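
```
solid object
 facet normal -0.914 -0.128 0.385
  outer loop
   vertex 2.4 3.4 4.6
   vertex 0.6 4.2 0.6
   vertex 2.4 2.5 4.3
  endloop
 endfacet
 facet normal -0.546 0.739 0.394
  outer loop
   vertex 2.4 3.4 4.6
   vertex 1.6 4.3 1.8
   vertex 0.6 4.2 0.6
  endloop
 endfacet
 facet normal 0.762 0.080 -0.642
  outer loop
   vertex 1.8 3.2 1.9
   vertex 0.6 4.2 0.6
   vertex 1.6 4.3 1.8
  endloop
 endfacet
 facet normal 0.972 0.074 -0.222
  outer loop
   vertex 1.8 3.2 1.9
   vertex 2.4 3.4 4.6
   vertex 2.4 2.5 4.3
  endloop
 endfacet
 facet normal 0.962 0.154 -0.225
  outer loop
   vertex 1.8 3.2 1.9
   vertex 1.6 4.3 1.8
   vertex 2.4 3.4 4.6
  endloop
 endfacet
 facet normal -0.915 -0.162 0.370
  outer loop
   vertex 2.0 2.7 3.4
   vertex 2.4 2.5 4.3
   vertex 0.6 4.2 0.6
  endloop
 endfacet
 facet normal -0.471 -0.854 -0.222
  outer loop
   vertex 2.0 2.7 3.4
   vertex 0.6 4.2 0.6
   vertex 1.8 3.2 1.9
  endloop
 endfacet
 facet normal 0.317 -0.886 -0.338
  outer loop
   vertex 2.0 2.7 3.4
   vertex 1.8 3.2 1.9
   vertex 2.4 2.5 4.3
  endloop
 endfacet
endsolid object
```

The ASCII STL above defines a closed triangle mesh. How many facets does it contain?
8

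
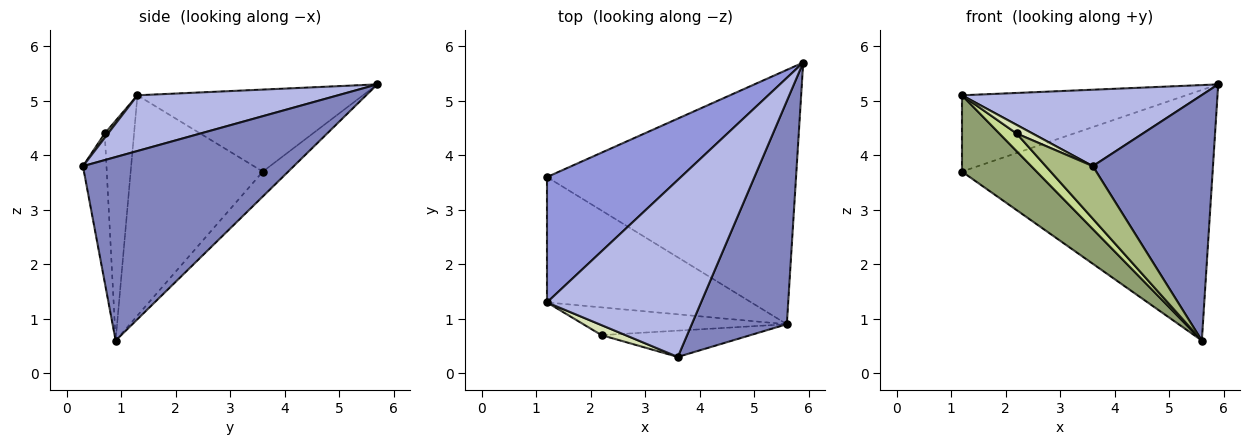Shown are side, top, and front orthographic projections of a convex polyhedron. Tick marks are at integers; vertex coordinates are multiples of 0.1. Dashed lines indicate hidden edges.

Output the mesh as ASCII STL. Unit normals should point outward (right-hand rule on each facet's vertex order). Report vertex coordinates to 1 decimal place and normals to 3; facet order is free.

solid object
 facet normal -0.071 0.700 -0.710
  outer loop
   vertex 5.6 0.9 0.6
   vertex 1.2 3.6 3.7
   vertex 5.9 5.7 5.3
  endloop
 endfacet
 facet normal 0.792 -0.451 0.411
  outer loop
   vertex 3.6 0.3 3.8
   vertex 5.6 0.9 0.6
   vertex 5.9 5.7 5.3
  endloop
 endfacet
 facet normal -0.464 0.461 0.757
  outer loop
   vertex 1.2 1.3 5.1
   vertex 5.9 5.7 5.3
   vertex 1.2 3.6 3.7
  endloop
 endfacet
 facet normal 0.315 -0.376 0.871
  outer loop
   vertex 1.2 1.3 5.1
   vertex 3.6 0.3 3.8
   vertex 5.9 5.7 5.3
  endloop
 endfacet
 facet normal -0.677 -0.382 -0.628
  outer loop
   vertex 1.2 1.3 5.1
   vertex 1.2 3.6 3.7
   vertex 5.6 0.9 0.6
  endloop
 endfacet
 facet normal -0.408 -0.816 -0.408
  outer loop
   vertex 2.2 0.7 4.4
   vertex 5.6 0.9 0.6
   vertex 3.6 0.3 3.8
  endloop
 endfacet
 facet normal -0.674 -0.396 -0.624
  outer loop
   vertex 2.2 0.7 4.4
   vertex 1.2 1.3 5.1
   vertex 5.6 0.9 0.6
  endloop
 endfacet
 facet normal 0.136 -0.648 0.750
  outer loop
   vertex 2.2 0.7 4.4
   vertex 3.6 0.3 3.8
   vertex 1.2 1.3 5.1
  endloop
 endfacet
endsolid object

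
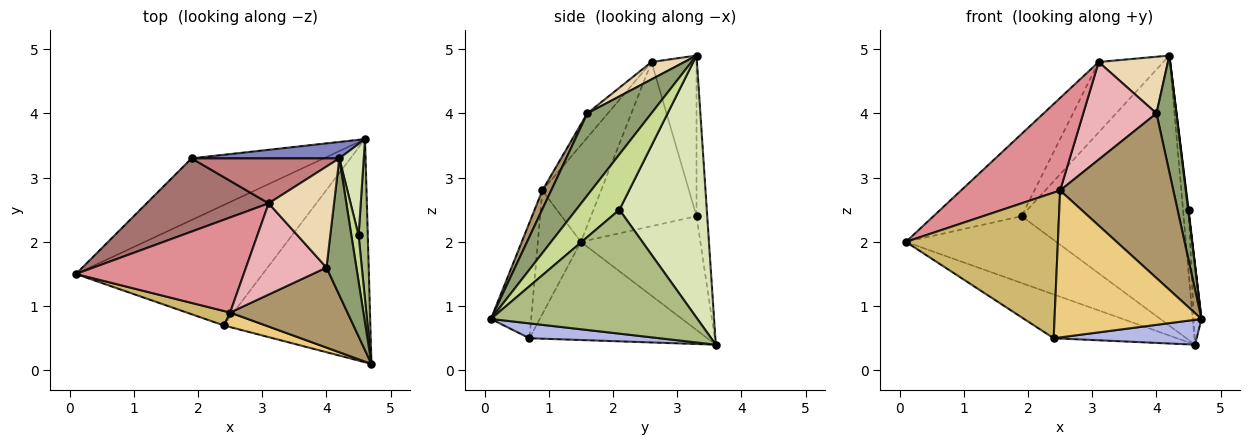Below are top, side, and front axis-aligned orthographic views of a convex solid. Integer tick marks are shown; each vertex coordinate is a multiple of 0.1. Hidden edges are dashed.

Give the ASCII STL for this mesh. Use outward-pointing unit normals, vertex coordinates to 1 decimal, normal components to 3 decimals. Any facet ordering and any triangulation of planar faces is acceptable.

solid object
 facet normal -0.504 0.635 -0.586
  outer loop
   vertex 1.9 3.3 2.4
   vertex 4.6 3.6 0.4
   vertex 0.1 1.5 2.0
  endloop
 endfacet
 facet normal -0.066 0.996 0.061
  outer loop
   vertex 1.9 3.3 2.4
   vertex 4.2 3.3 4.9
   vertex 4.6 3.6 0.4
  endloop
 endfacet
 facet normal -0.443 0.307 -0.843
  outer loop
   vertex 2.4 0.7 0.5
   vertex 0.1 1.5 2.0
   vertex 4.6 3.6 0.4
  endloop
 endfacet
 facet normal 0.100 -0.110 -0.989
  outer loop
   vertex 2.4 0.7 0.5
   vertex 4.6 3.6 0.4
   vertex 4.7 0.1 0.8
  endloop
 endfacet
 facet normal 0.902 -0.280 0.329
  outer loop
   vertex 4.0 1.6 4.0
   vertex 4.7 0.1 0.8
   vertex 4.2 3.3 4.9
  endloop
 endfacet
 facet normal 0.997 0.037 0.074
  outer loop
   vertex 4.5 2.1 2.5
   vertex 4.7 0.1 0.8
   vertex 4.6 3.6 0.4
  endloop
 endfacet
 facet normal 0.992 -0.011 0.129
  outer loop
   vertex 4.5 2.1 2.5
   vertex 4.2 3.3 4.9
   vertex 4.7 0.1 0.8
  endloop
 endfacet
 facet normal 0.994 0.063 0.093
  outer loop
   vertex 4.5 2.1 2.5
   vertex 4.6 3.6 0.4
   vertex 4.2 3.3 4.9
  endloop
 endfacet
 facet normal 0.070 -0.897 0.436
  outer loop
   vertex 2.5 0.9 2.8
   vertex 4.7 0.1 0.8
   vertex 4.0 1.6 4.0
  endloop
 endfacet
 facet normal -0.271 -0.958 0.095
  outer loop
   vertex 2.5 0.9 2.8
   vertex 0.1 1.5 2.0
   vertex 2.4 0.7 0.5
  endloop
 endfacet
 facet normal -0.263 -0.960 0.095
  outer loop
   vertex 2.5 0.9 2.8
   vertex 2.4 0.7 0.5
   vertex 4.7 0.1 0.8
  endloop
 endfacet
 facet normal 0.226 -0.476 0.850
  outer loop
   vertex 3.1 2.6 4.8
   vertex 4.0 1.6 4.0
   vertex 4.2 3.3 4.9
  endloop
 endfacet
 facet normal -0.667 0.557 0.496
  outer loop
   vertex 3.1 2.6 4.8
   vertex 1.9 3.3 2.4
   vertex 0.1 1.5 2.0
  endloop
 endfacet
 facet normal -0.505 0.727 0.465
  outer loop
   vertex 3.1 2.6 4.8
   vertex 4.2 3.3 4.9
   vertex 1.9 3.3 2.4
  endloop
 endfacet
 facet normal -0.382 -0.644 0.662
  outer loop
   vertex 3.1 2.6 4.8
   vertex 0.1 1.5 2.0
   vertex 2.5 0.9 2.8
  endloop
 endfacet
 facet normal -0.201 -0.716 0.669
  outer loop
   vertex 3.1 2.6 4.8
   vertex 2.5 0.9 2.8
   vertex 4.0 1.6 4.0
  endloop
 endfacet
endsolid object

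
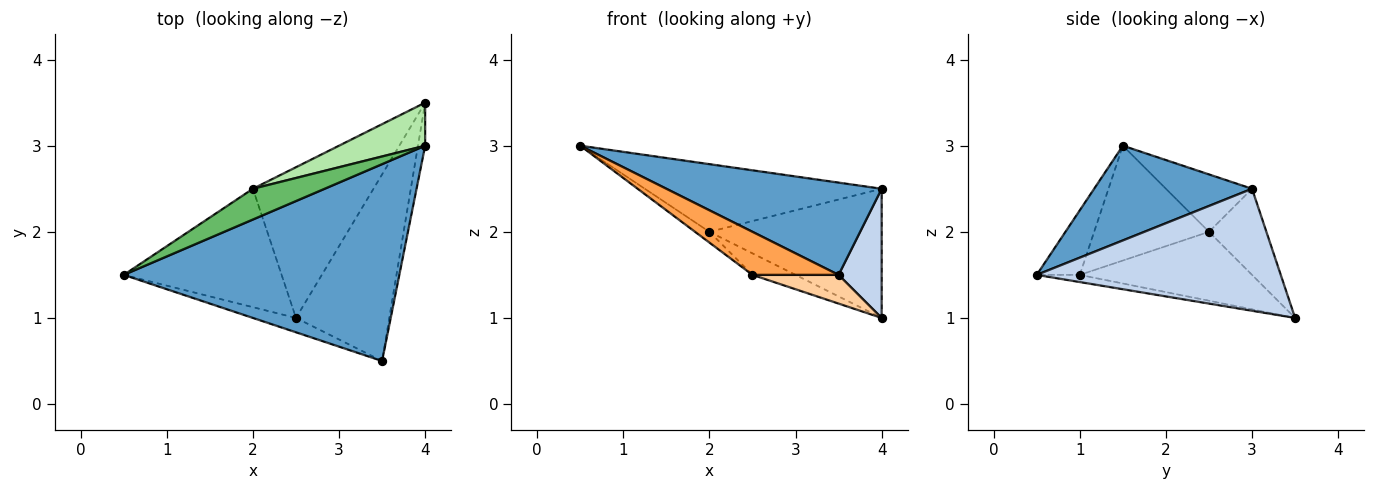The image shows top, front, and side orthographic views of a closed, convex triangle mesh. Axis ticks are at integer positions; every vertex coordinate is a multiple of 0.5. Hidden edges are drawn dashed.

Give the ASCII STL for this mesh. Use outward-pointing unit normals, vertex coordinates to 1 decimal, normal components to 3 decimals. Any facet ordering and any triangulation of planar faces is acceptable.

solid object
 facet normal 0.297 -0.405 0.865
  outer loop
   vertex 3.5 0.5 1.5
   vertex 4.0 3.0 2.5
   vertex 0.5 1.5 3.0
  endloop
 endfacet
 facet normal 0.983 -0.173 -0.058
  outer loop
   vertex 4.0 3.5 1.0
   vertex 4.0 3.0 2.5
   vertex 3.5 0.5 1.5
  endloop
 endfacet
 facet normal -0.429 -0.857 -0.286
  outer loop
   vertex 2.5 1.0 1.5
   vertex 3.5 0.5 1.5
   vertex 0.5 1.5 3.0
  endloop
 endfacet
 facet normal -0.076 -0.152 -0.986
  outer loop
   vertex 2.5 1.0 1.5
   vertex 4.0 3.5 1.0
   vertex 3.5 0.5 1.5
  endloop
 endfacet
 facet normal -0.314 0.864 0.393
  outer loop
   vertex 2.0 2.5 2.0
   vertex 0.5 1.5 3.0
   vertex 4.0 3.0 2.5
  endloop
 endfacet
 facet normal -0.302 0.905 0.302
  outer loop
   vertex 2.0 2.5 2.0
   vertex 4.0 3.0 2.5
   vertex 4.0 3.5 1.0
  endloop
 endfacet
 facet normal -0.587 0.073 -0.807
  outer loop
   vertex 2.0 2.5 2.0
   vertex 2.5 1.0 1.5
   vertex 0.5 1.5 3.0
  endloop
 endfacet
 facet normal -0.492 0.123 -0.862
  outer loop
   vertex 2.0 2.5 2.0
   vertex 4.0 3.5 1.0
   vertex 2.5 1.0 1.5
  endloop
 endfacet
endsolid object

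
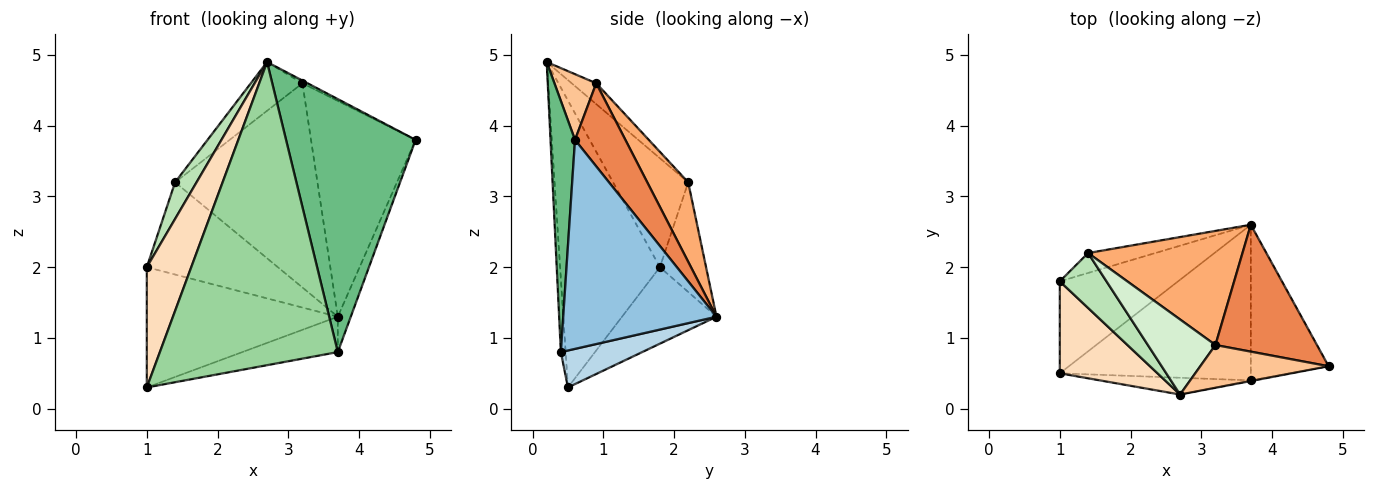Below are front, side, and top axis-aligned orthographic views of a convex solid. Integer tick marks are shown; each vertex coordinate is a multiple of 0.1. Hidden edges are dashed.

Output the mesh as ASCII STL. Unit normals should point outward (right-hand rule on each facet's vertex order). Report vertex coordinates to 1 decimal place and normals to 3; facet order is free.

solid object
 facet normal -0.366 0.739 -0.565
  outer loop
   vertex 1.0 0.5 0.3
   vertex 1.0 1.8 2.0
   vertex 3.7 2.6 1.3
  endloop
 endfacet
 facet normal 0.934 0.079 -0.348
  outer loop
   vertex 3.7 0.4 0.8
   vertex 3.7 2.6 1.3
   vertex 4.8 0.6 3.8
  endloop
 endfacet
 facet normal 0.186 0.218 -0.958
  outer loop
   vertex 3.7 0.4 0.8
   vertex 1.0 0.5 0.3
   vertex 3.7 2.6 1.3
  endloop
 endfacet
 facet normal -0.326 0.924 -0.200
  outer loop
   vertex 1.4 2.2 3.2
   vertex 3.7 2.6 1.3
   vertex 1.0 1.8 2.0
  endloop
 endfacet
 facet normal 0.383 0.796 0.468
  outer loop
   vertex 3.2 0.9 4.6
   vertex 4.8 0.6 3.8
   vertex 3.7 2.6 1.3
  endloop
 endfacet
 facet normal 0.244 0.847 0.473
  outer loop
   vertex 3.2 0.9 4.6
   vertex 3.7 2.6 1.3
   vertex 1.4 2.2 3.2
  endloop
 endfacet
 facet normal 0.455 0.056 0.889
  outer loop
   vertex 2.7 0.2 4.9
   vertex 4.8 0.6 3.8
   vertex 3.2 0.9 4.6
  endloop
 endfacet
 facet normal -0.872 -0.388 0.297
  outer loop
   vertex 2.7 0.2 4.9
   vertex 1.0 1.8 2.0
   vertex 1.0 0.5 0.3
  endloop
 endfacet
 facet normal 0.186 -0.983 -0.003
  outer loop
   vertex 2.7 0.2 4.9
   vertex 3.7 0.4 0.8
   vertex 4.8 0.6 3.8
  endloop
 endfacet
 facet normal -0.027 -0.998 -0.055
  outer loop
   vertex 2.7 0.2 4.9
   vertex 1.0 0.5 0.3
   vertex 3.7 0.4 0.8
  endloop
 endfacet
 facet normal -0.889 -0.254 0.381
  outer loop
   vertex 2.7 0.2 4.9
   vertex 1.4 2.2 3.2
   vertex 1.0 1.8 2.0
  endloop
 endfacet
 facet normal -0.251 0.527 0.812
  outer loop
   vertex 2.7 0.2 4.9
   vertex 3.2 0.9 4.6
   vertex 1.4 2.2 3.2
  endloop
 endfacet
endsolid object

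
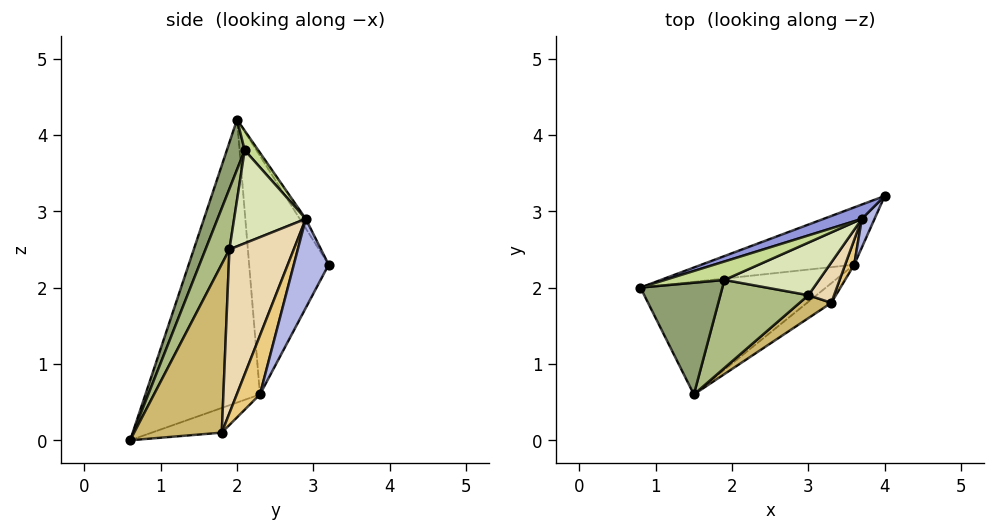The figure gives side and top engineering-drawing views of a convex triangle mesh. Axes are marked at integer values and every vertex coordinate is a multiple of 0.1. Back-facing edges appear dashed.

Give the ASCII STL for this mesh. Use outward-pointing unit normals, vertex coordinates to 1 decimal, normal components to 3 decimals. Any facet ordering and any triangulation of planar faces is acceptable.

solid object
 facet normal -0.491 0.812 -0.314
  outer loop
   vertex 3.6 2.3 0.6
   vertex 0.8 2.0 4.2
   vertex 4.0 3.2 2.3
  endloop
 endfacet
 facet normal -0.528 0.775 -0.346
  outer loop
   vertex 3.6 2.3 0.6
   vertex 1.5 0.6 0.0
   vertex 0.8 2.0 4.2
  endloop
 endfacet
 facet normal -0.101 0.909 0.404
  outer loop
   vertex 3.7 2.9 2.9
   vertex 4.0 3.2 2.3
   vertex 0.8 2.0 4.2
  endloop
 endfacet
 facet normal 0.808 -0.577 0.115
  outer loop
   vertex 3.7 2.9 2.9
   vertex 3.6 2.3 0.6
   vertex 4.0 3.2 2.3
  endloop
 endfacet
 facet normal 0.207 -0.917 0.340
  outer loop
   vertex 1.9 2.1 3.8
   vertex 0.8 2.0 4.2
   vertex 1.5 0.6 0.0
  endloop
 endfacet
 facet normal 0.231 -0.913 0.336
  outer loop
   vertex 1.9 2.1 3.8
   vertex 1.5 0.6 0.0
   vertex 3.0 1.9 2.5
  endloop
 endfacet
 facet normal 0.293 0.344 0.892
  outer loop
   vertex 1.9 2.1 3.8
   vertex 3.7 2.9 2.9
   vertex 0.8 2.0 4.2
  endloop
 endfacet
 facet normal 0.554 -0.613 0.563
  outer loop
   vertex 1.9 2.1 3.8
   vertex 3.0 1.9 2.5
   vertex 3.7 2.9 2.9
  endloop
 endfacet
 facet normal -0.473 0.748 -0.465
  outer loop
   vertex 3.3 1.8 0.1
   vertex 1.5 0.6 0.0
   vertex 3.6 2.3 0.6
  endloop
 endfacet
 facet normal 0.548 -0.830 0.103
  outer loop
   vertex 3.3 1.8 0.1
   vertex 3.0 1.9 2.5
   vertex 1.5 0.6 0.0
  endloop
 endfacet
 facet normal 0.793 -0.597 0.121
  outer loop
   vertex 3.3 1.8 0.1
   vertex 3.6 2.3 0.6
   vertex 3.7 2.9 2.9
  endloop
 endfacet
 facet normal 0.789 -0.602 0.124
  outer loop
   vertex 3.3 1.8 0.1
   vertex 3.7 2.9 2.9
   vertex 3.0 1.9 2.5
  endloop
 endfacet
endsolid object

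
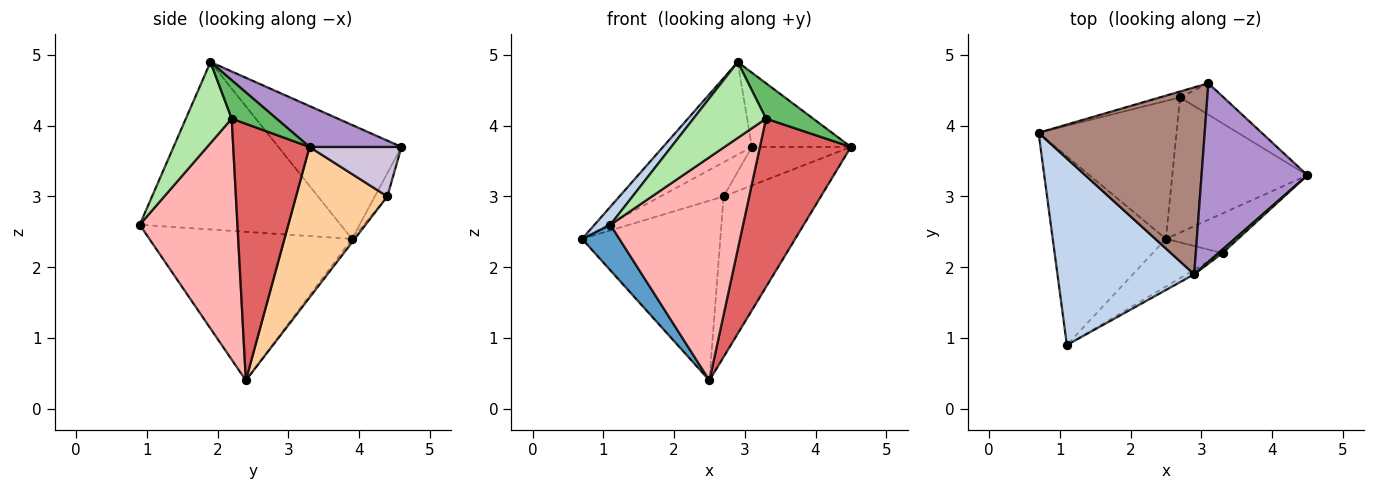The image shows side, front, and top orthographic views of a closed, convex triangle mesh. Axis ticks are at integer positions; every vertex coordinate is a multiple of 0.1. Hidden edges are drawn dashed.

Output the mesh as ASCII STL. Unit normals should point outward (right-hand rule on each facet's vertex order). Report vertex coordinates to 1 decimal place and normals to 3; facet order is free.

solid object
 facet normal -0.787 -0.145 -0.600
  outer loop
   vertex 2.5 2.4 0.4
   vertex 1.1 0.9 2.6
   vertex 0.7 3.9 2.4
  endloop
 endfacet
 facet normal -0.773 -0.061 0.631
  outer loop
   vertex 2.9 1.9 4.9
   vertex 0.7 3.9 2.4
   vertex 1.1 0.9 2.6
  endloop
 endfacet
 facet normal -0.016 0.793 -0.609
  outer loop
   vertex 2.7 4.4 3.0
   vertex 2.5 2.4 0.4
   vertex 0.7 3.9 2.4
  endloop
 endfacet
 facet normal 0.583 0.622 -0.523
  outer loop
   vertex 2.7 4.4 3.0
   vertex 4.5 3.3 3.7
   vertex 2.5 2.4 0.4
  endloop
 endfacet
 facet normal 0.687 -0.723 0.072
  outer loop
   vertex 3.3 2.2 4.1
   vertex 4.5 3.3 3.7
   vertex 2.9 1.9 4.9
  endloop
 endfacet
 facet normal 0.533 -0.845 -0.050
  outer loop
   vertex 3.3 2.2 4.1
   vertex 2.9 1.9 4.9
   vertex 1.1 0.9 2.6
  endloop
 endfacet
 facet normal 0.632 -0.754 -0.177
  outer loop
   vertex 3.3 2.2 4.1
   vertex 2.5 2.4 0.4
   vertex 4.5 3.3 3.7
  endloop
 endfacet
 facet normal 0.584 -0.794 -0.169
  outer loop
   vertex 3.3 2.2 4.1
   vertex 1.1 0.9 2.6
   vertex 2.5 2.4 0.4
  endloop
 endfacet
 facet normal 0.336 0.362 0.870
  outer loop
   vertex 3.1 4.6 3.7
   vertex 2.9 1.9 4.9
   vertex 4.5 3.3 3.7
  endloop
 endfacet
 facet normal 0.584 0.629 -0.513
  outer loop
   vertex 3.1 4.6 3.7
   vertex 4.5 3.3 3.7
   vertex 2.7 4.4 3.0
  endloop
 endfacet
 facet normal -0.524 0.378 0.763
  outer loop
   vertex 3.1 4.6 3.7
   vertex 0.7 3.9 2.4
   vertex 2.9 1.9 4.9
  endloop
 endfacet
 facet normal -0.192 0.967 -0.167
  outer loop
   vertex 3.1 4.6 3.7
   vertex 2.7 4.4 3.0
   vertex 0.7 3.9 2.4
  endloop
 endfacet
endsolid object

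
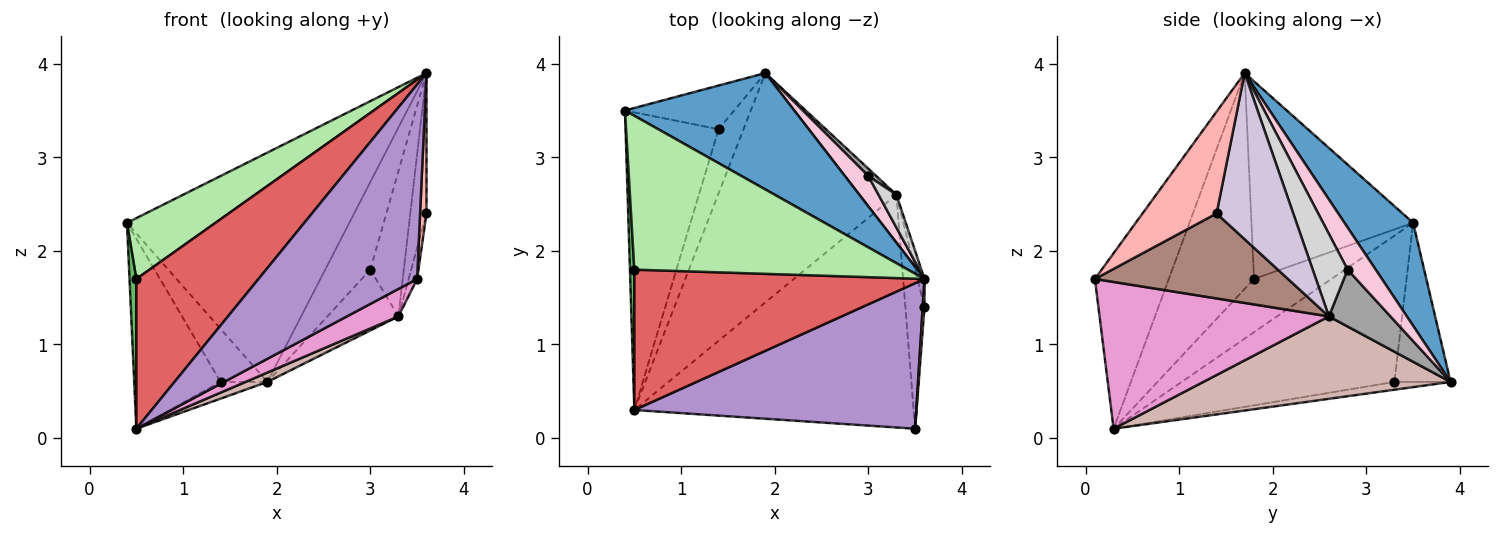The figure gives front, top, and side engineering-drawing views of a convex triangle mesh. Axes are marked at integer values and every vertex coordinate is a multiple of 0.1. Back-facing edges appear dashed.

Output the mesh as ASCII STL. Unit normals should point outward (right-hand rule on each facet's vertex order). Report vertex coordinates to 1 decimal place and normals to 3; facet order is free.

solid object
 facet normal 0.265 0.860 0.436
  outer loop
   vertex 3.6 1.7 3.9
   vertex 1.9 3.9 0.6
   vertex 0.4 3.5 2.3
  endloop
 endfacet
 facet normal -0.798 0.324 -0.508
  outer loop
   vertex 1.4 3.3 0.6
   vertex 0.5 0.3 0.1
   vertex 0.4 3.5 2.3
  endloop
 endfacet
 facet normal -0.680 0.566 -0.466
  outer loop
   vertex 1.4 3.3 0.6
   vertex 0.4 3.5 2.3
   vertex 1.9 3.9 0.6
  endloop
 endfacet
 facet normal -0.289 0.241 -0.926
  outer loop
   vertex 1.4 3.3 0.6
   vertex 1.9 3.9 0.6
   vertex 0.5 0.3 0.1
  endloop
 endfacet
 facet normal -0.993 -0.087 0.082
  outer loop
   vertex 0.5 1.8 1.7
   vertex 0.4 3.5 2.3
   vertex 0.5 0.3 0.1
  endloop
 endfacet
 facet normal -0.558 -0.305 0.772
  outer loop
   vertex 0.5 1.8 1.7
   vertex 3.6 1.7 3.9
   vertex 0.4 3.5 2.3
  endloop
 endfacet
 facet normal -0.454 -0.650 0.610
  outer loop
   vertex 0.5 1.8 1.7
   vertex 0.5 0.3 0.1
   vertex 3.6 1.7 3.9
  endloop
 endfacet
 facet normal 0.996 -0.086 0.017
  outer loop
   vertex 3.5 0.1 1.7
   vertex 3.6 1.4 2.4
   vertex 3.6 1.7 3.9
  endloop
 endfacet
 facet normal -0.349 -0.750 0.561
  outer loop
   vertex 3.5 0.1 1.7
   vertex 3.6 1.7 3.9
   vertex 0.5 0.3 0.1
  endloop
 endfacet
 facet normal 0.978 0.207 -0.041
  outer loop
   vertex 3.3 2.6 1.3
   vertex 3.6 1.7 3.9
   vertex 3.6 1.4 2.4
  endloop
 endfacet
 facet normal 0.975 0.043 -0.219
  outer loop
   vertex 3.3 2.6 1.3
   vertex 3.6 1.4 2.4
   vertex 3.5 0.1 1.7
  endloop
 endfacet
 facet normal 0.419 -0.037 -0.907
  outer loop
   vertex 3.3 2.6 1.3
   vertex 0.5 0.3 0.1
   vertex 1.9 3.9 0.6
  endloop
 endfacet
 facet normal 0.463 -0.104 -0.880
  outer loop
   vertex 3.3 2.6 1.3
   vertex 3.5 0.1 1.7
   vertex 0.5 0.3 0.1
  endloop
 endfacet
 facet normal 0.507 0.815 0.282
  outer loop
   vertex 3.0 2.8 1.8
   vertex 1.9 3.9 0.6
   vertex 3.6 1.7 3.9
  endloop
 endfacet
 facet normal 0.653 0.752 0.091
  outer loop
   vertex 3.0 2.8 1.8
   vertex 3.3 2.6 1.3
   vertex 1.9 3.9 0.6
  endloop
 endfacet
 facet normal 0.713 0.684 0.154
  outer loop
   vertex 3.0 2.8 1.8
   vertex 3.6 1.7 3.9
   vertex 3.3 2.6 1.3
  endloop
 endfacet
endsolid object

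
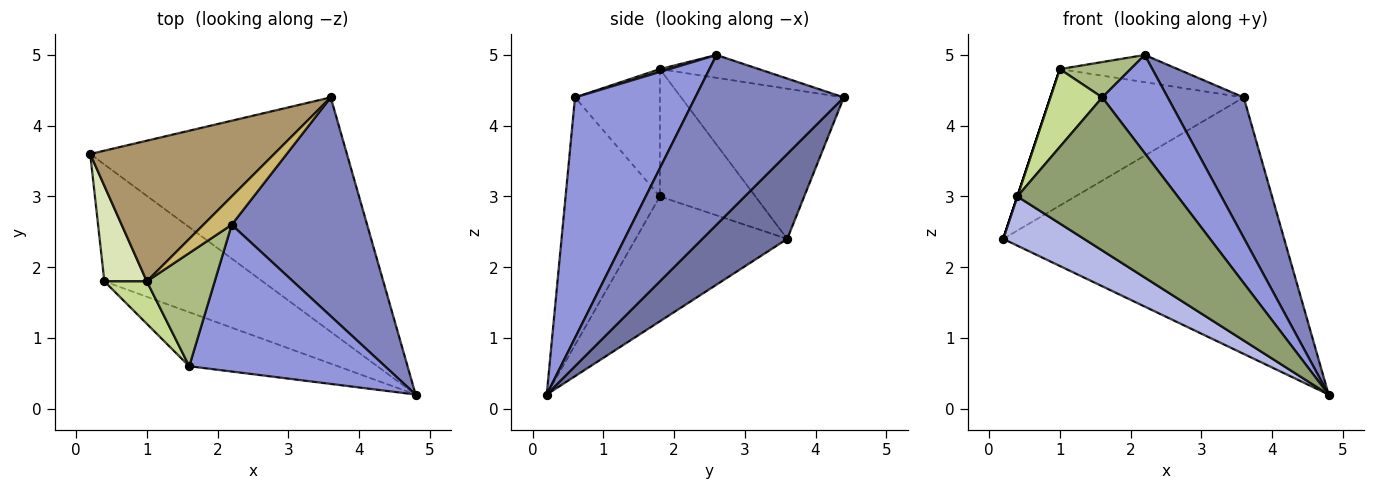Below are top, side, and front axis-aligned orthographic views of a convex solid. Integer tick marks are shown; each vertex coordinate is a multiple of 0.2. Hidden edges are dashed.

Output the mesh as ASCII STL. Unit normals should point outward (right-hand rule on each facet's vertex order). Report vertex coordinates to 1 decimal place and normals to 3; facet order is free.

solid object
 facet normal 0.218 0.721 -0.658
  outer loop
   vertex 3.6 4.4 4.4
   vertex 4.8 0.2 0.2
   vertex 0.2 3.6 2.4
  endloop
 endfacet
 facet normal 0.726 -0.372 0.579
  outer loop
   vertex 2.2 2.6 5.0
   vertex 4.8 0.2 0.2
   vertex 3.6 4.4 4.4
  endloop
 endfacet
 facet normal 0.715 -0.389 0.581
  outer loop
   vertex 1.6 0.6 4.4
   vertex 4.8 0.2 0.2
   vertex 2.2 2.6 5.0
  endloop
 endfacet
 facet normal -0.588 -0.314 -0.745
  outer loop
   vertex 0.4 1.8 3.0
   vertex 0.2 3.6 2.4
   vertex 4.8 0.2 0.2
  endloop
 endfacet
 facet normal -0.485 -0.825 -0.291
  outer loop
   vertex 0.4 1.8 3.0
   vertex 4.8 0.2 0.2
   vertex 1.6 0.6 4.4
  endloop
 endfacet
 facet normal 0.040 -0.298 0.954
  outer loop
   vertex 1.0 1.8 4.8
   vertex 1.6 0.6 4.4
   vertex 2.2 2.6 5.0
  endloop
 endfacet
 facet normal -0.821 -0.502 0.274
  outer loop
   vertex 1.0 1.8 4.8
   vertex 0.4 1.8 3.0
   vertex 1.6 0.6 4.4
  endloop
 endfacet
 facet normal -0.949 0.000 0.316
  outer loop
   vertex 1.0 1.8 4.8
   vertex 0.2 3.6 2.4
   vertex 0.4 1.8 3.0
  endloop
 endfacet
 facet normal -0.506 0.601 0.619
  outer loop
   vertex 1.0 1.8 4.8
   vertex 3.6 4.4 4.4
   vertex 0.2 3.6 2.4
  endloop
 endfacet
 facet normal -0.503 0.599 0.623
  outer loop
   vertex 1.0 1.8 4.8
   vertex 2.2 2.6 5.0
   vertex 3.6 4.4 4.4
  endloop
 endfacet
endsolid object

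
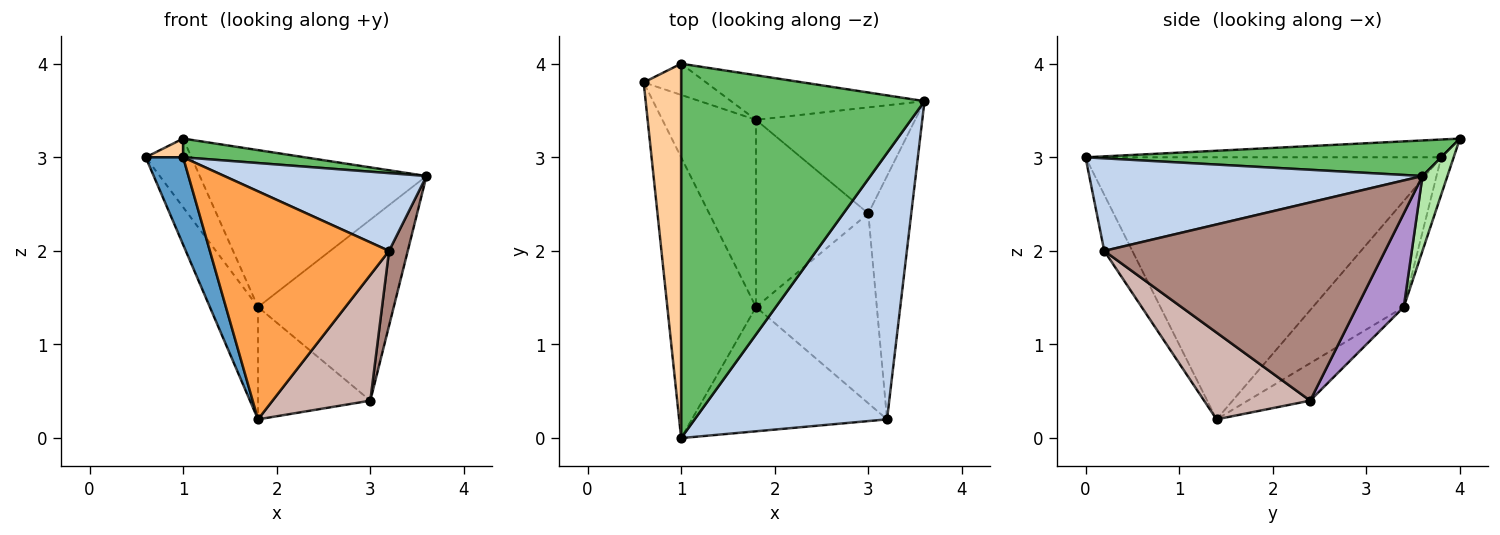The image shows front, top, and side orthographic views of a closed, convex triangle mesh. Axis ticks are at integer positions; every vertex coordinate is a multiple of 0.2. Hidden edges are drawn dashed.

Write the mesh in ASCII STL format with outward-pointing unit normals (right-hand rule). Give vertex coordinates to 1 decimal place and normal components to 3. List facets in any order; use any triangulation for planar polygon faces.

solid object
 facet normal -0.943 -0.099 -0.319
  outer loop
   vertex 1.8 1.4 0.2
   vertex 1.0 0.0 3.0
   vertex 0.6 3.8 3.0
  endloop
 endfacet
 facet normal 0.419 -0.254 0.871
  outer loop
   vertex 3.2 0.2 2.0
   vertex 3.6 3.6 2.8
   vertex 1.0 0.0 3.0
  endloop
 endfacet
 facet normal -0.136 -0.870 -0.474
  outer loop
   vertex 3.2 0.2 2.0
   vertex 1.0 0.0 3.0
   vertex 1.8 1.4 0.2
  endloop
 endfacet
 facet normal -0.429 -0.045 0.902
  outer loop
   vertex 1.0 4.0 3.2
   vertex 0.6 3.8 3.0
   vertex 1.0 0.0 3.0
  endloop
 endfacet
 facet normal 0.144 -0.049 0.988
  outer loop
   vertex 1.0 4.0 3.2
   vertex 1.0 0.0 3.0
   vertex 3.6 3.6 2.8
  endloop
 endfacet
 facet normal 0.105 0.957 -0.272
  outer loop
   vertex 1.8 3.4 1.4
   vertex 1.0 4.0 3.2
   vertex 3.6 3.6 2.8
  endloop
 endfacet
 facet normal -0.697 0.369 -0.615
  outer loop
   vertex 1.8 3.4 1.4
   vertex 1.8 1.4 0.2
   vertex 0.6 3.8 3.0
  endloop
 endfacet
 facet normal -0.241 0.884 -0.402
  outer loop
   vertex 1.8 3.4 1.4
   vertex 0.6 3.8 3.0
   vertex 1.0 4.0 3.2
  endloop
 endfacet
 facet normal 0.285 0.827 -0.485
  outer loop
   vertex 3.0 2.4 0.4
   vertex 1.8 3.4 1.4
   vertex 3.6 3.6 2.8
  endloop
 endfacet
 facet normal -0.275 0.495 -0.824
  outer loop
   vertex 3.0 2.4 0.4
   vertex 1.8 1.4 0.2
   vertex 1.8 3.4 1.4
  endloop
 endfacet
 facet normal 0.975 -0.065 -0.211
  outer loop
   vertex 3.0 2.4 0.4
   vertex 3.6 3.6 2.8
   vertex 3.2 0.2 2.0
  endloop
 endfacet
 facet normal 0.514 -0.474 -0.715
  outer loop
   vertex 3.0 2.4 0.4
   vertex 3.2 0.2 2.0
   vertex 1.8 1.4 0.2
  endloop
 endfacet
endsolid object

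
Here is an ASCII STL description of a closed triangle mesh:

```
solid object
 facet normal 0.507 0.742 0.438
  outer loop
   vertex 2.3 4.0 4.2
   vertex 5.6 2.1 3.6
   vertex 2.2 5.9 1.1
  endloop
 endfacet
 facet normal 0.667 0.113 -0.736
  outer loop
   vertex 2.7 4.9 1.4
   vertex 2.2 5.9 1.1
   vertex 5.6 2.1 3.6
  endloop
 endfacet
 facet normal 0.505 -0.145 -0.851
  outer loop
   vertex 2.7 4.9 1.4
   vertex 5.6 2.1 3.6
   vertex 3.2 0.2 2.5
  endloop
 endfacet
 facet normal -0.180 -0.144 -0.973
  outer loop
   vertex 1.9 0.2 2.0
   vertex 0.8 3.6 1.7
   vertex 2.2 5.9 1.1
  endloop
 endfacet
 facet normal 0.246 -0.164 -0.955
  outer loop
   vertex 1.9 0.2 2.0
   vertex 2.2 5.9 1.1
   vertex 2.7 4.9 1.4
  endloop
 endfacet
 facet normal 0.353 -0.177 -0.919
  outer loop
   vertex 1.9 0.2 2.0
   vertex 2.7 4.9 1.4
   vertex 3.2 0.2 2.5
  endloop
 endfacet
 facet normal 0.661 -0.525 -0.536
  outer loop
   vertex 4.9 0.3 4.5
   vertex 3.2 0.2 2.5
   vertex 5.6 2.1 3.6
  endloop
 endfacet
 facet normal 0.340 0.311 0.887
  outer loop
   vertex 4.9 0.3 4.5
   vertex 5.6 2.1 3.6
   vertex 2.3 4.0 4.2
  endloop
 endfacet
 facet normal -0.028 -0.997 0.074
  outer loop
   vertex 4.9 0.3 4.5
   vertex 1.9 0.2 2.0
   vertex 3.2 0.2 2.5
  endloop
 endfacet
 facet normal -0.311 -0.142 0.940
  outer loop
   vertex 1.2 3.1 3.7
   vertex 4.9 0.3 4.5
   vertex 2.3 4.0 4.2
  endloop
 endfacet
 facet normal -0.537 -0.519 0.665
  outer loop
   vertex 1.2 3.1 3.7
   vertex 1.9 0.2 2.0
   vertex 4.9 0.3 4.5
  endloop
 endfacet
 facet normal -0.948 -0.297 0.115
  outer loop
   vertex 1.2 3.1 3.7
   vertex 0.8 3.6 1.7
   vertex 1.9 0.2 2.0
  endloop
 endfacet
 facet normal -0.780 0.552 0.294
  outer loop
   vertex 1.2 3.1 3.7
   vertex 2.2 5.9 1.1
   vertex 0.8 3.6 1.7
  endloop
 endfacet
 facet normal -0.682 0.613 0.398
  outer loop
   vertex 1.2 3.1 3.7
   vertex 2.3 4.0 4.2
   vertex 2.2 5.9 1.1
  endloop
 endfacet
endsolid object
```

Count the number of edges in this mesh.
21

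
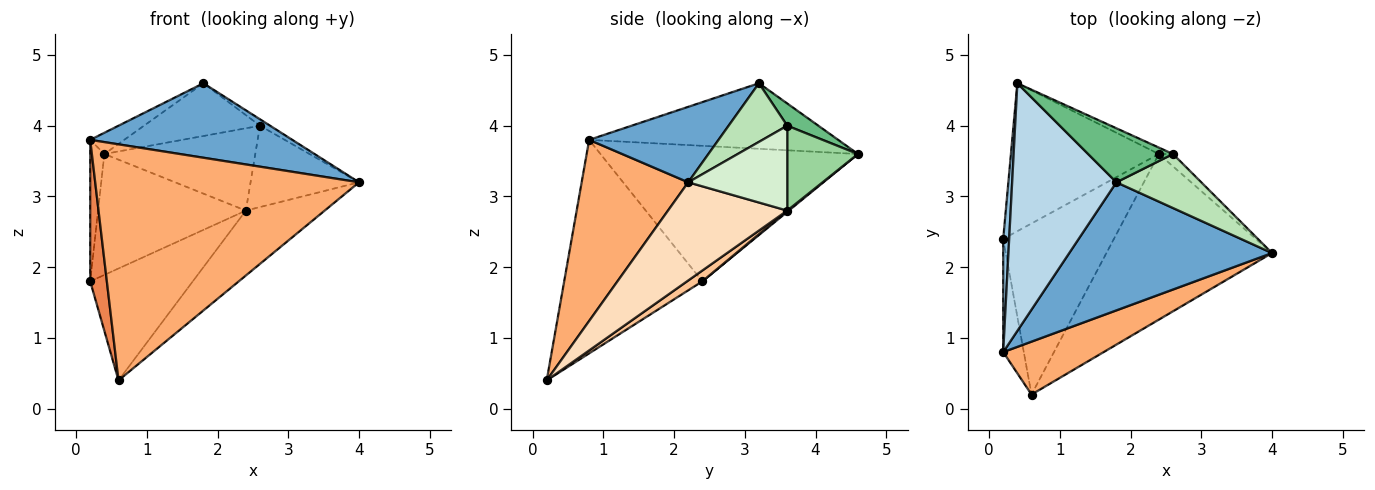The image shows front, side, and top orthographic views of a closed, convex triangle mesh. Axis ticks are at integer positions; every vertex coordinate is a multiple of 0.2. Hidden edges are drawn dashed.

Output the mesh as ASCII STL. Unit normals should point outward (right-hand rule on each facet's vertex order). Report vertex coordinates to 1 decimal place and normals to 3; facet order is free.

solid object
 facet normal 0.306 -0.478 0.823
  outer loop
   vertex 0.2 0.8 3.8
   vertex 4.0 2.2 3.2
   vertex 1.8 3.2 4.6
  endloop
 endfacet
 facet normal -0.998 0.055 0.044
  outer loop
   vertex 0.2 0.8 3.8
   vertex 0.4 4.6 3.6
   vertex 0.2 2.4 1.8
  endloop
 endfacet
 facet normal -0.531 0.072 0.844
  outer loop
   vertex 0.2 0.8 3.8
   vertex 1.8 3.2 4.6
   vertex 0.4 4.6 3.6
  endloop
 endfacet
 facet normal 0.007 0.633 -0.774
  outer loop
   vertex 2.4 3.6 2.8
   vertex 0.2 2.4 1.8
   vertex 0.4 4.6 3.6
  endloop
 endfacet
 facet normal -0.988 -0.119 -0.095
  outer loop
   vertex 0.6 0.2 0.4
   vertex 0.2 0.8 3.8
   vertex 0.2 2.4 1.8
  endloop
 endfacet
 facet normal 0.367 -0.908 0.203
  outer loop
   vertex 0.6 0.2 0.4
   vertex 4.0 2.2 3.2
   vertex 0.2 0.8 3.8
  endloop
 endfacet
 facet normal 0.082 0.546 -0.834
  outer loop
   vertex 0.6 0.2 0.4
   vertex 0.2 2.4 1.8
   vertex 2.4 3.6 2.8
  endloop
 endfacet
 facet normal 0.483 0.319 -0.815
  outer loop
   vertex 0.6 0.2 0.4
   vertex 2.4 3.6 2.8
   vertex 4.0 2.2 3.2
  endloop
 endfacet
 facet normal 0.184 0.687 0.703
  outer loop
   vertex 2.6 3.6 4.0
   vertex 0.4 4.6 3.6
   vertex 1.8 3.2 4.6
  endloop
 endfacet
 facet normal 0.423 0.903 -0.071
  outer loop
   vertex 2.6 3.6 4.0
   vertex 2.4 3.6 2.8
   vertex 0.4 4.6 3.6
  endloop
 endfacet
 facet normal 0.565 0.097 0.819
  outer loop
   vertex 2.6 3.6 4.0
   vertex 1.8 3.2 4.6
   vertex 4.0 2.2 3.2
  endloop
 endfacet
 facet normal 0.670 0.734 -0.112
  outer loop
   vertex 2.6 3.6 4.0
   vertex 4.0 2.2 3.2
   vertex 2.4 3.6 2.8
  endloop
 endfacet
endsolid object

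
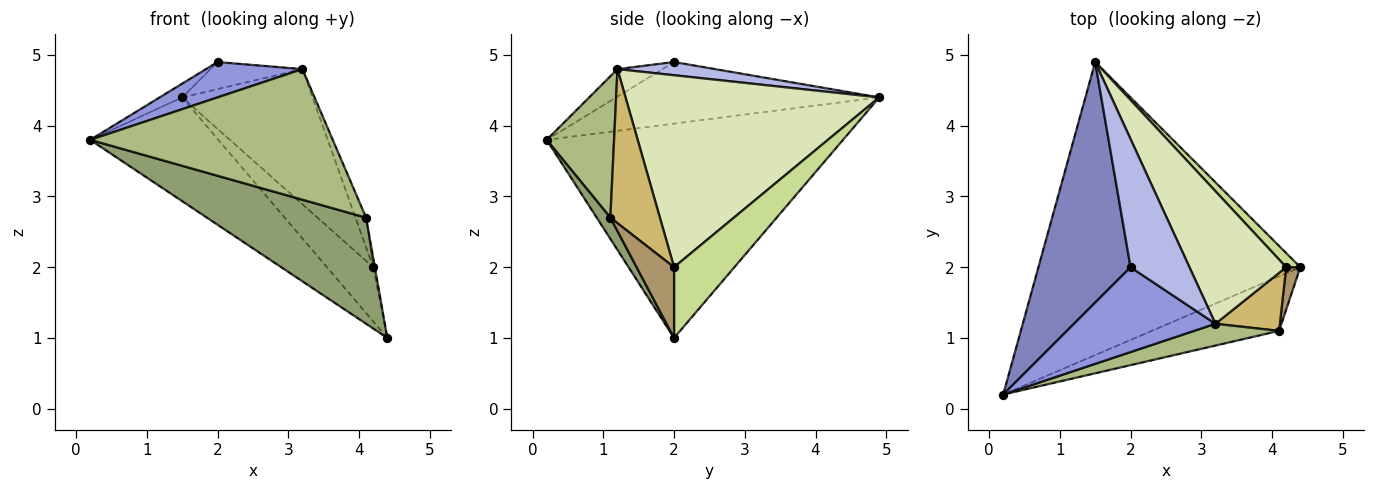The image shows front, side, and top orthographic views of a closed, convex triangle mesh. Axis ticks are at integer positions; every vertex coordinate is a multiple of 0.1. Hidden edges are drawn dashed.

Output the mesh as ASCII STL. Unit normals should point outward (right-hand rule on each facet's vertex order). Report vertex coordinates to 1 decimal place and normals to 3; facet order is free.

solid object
 facet normal -0.611 0.264 -0.746
  outer loop
   vertex 1.5 4.9 4.4
   vertex 4.4 2.0 1.0
   vertex 0.2 0.2 3.8
  endloop
 endfacet
 facet normal -0.555 0.047 0.830
  outer loop
   vertex 2.0 2.0 4.9
   vertex 1.5 4.9 4.4
   vertex 0.2 0.2 3.8
  endloop
 endfacet
 facet normal -0.177 -0.379 0.909
  outer loop
   vertex 3.2 1.2 4.8
   vertex 2.0 2.0 4.9
   vertex 0.2 0.2 3.8
  endloop
 endfacet
 facet normal 0.214 0.202 0.956
  outer loop
   vertex 3.2 1.2 4.8
   vertex 1.5 4.9 4.4
   vertex 2.0 2.0 4.9
  endloop
 endfacet
 facet normal 0.076 -0.887 -0.456
  outer loop
   vertex 4.1 1.1 2.7
   vertex 0.2 0.2 3.8
   vertex 4.4 2.0 1.0
  endloop
 endfacet
 facet normal 0.264 -0.951 0.159
  outer loop
   vertex 4.1 1.1 2.7
   vertex 3.2 1.2 4.8
   vertex 0.2 0.2 3.8
  endloop
 endfacet
 facet normal 0.784 0.600 0.157
  outer loop
   vertex 4.2 2.0 2.0
   vertex 4.4 2.0 1.0
   vertex 1.5 4.9 4.4
  endloop
 endfacet
 facet normal 0.812 0.417 0.409
  outer loop
   vertex 4.2 2.0 2.0
   vertex 1.5 4.9 4.4
   vertex 3.2 1.2 4.8
  endloop
 endfacet
 facet normal 0.980 0.044 0.196
  outer loop
   vertex 4.2 2.0 2.0
   vertex 4.1 1.1 2.7
   vertex 4.4 2.0 1.0
  endloop
 endfacet
 facet normal 0.905 0.194 0.379
  outer loop
   vertex 4.2 2.0 2.0
   vertex 3.2 1.2 4.8
   vertex 4.1 1.1 2.7
  endloop
 endfacet
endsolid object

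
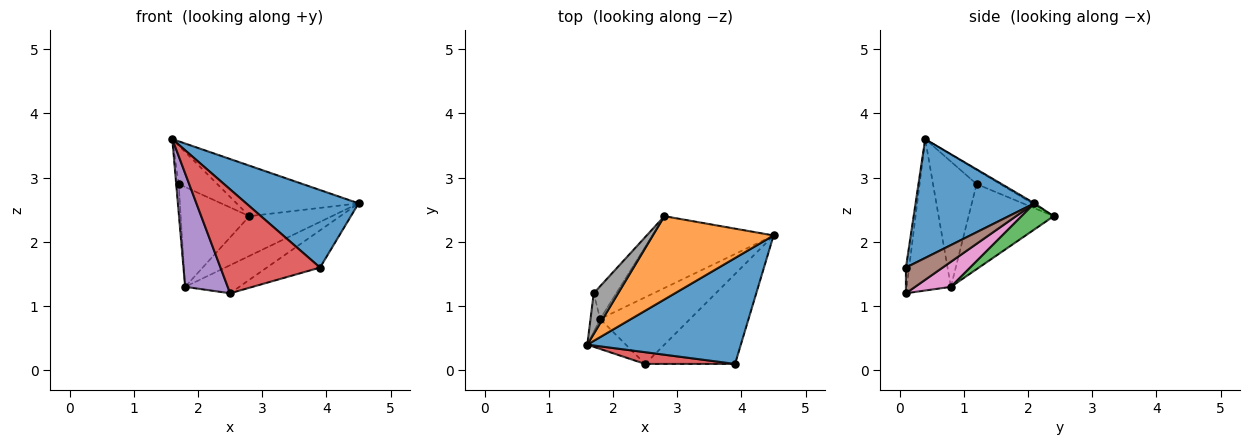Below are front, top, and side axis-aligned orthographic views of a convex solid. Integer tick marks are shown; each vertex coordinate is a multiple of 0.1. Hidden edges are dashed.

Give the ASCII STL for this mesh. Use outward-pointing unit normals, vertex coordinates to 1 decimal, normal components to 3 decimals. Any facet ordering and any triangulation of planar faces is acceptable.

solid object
 facet normal 0.530 -0.501 0.684
  outer loop
   vertex 3.9 0.1 1.6
   vertex 4.5 2.1 2.6
   vertex 1.6 0.4 3.6
  endloop
 endfacet
 facet normal -0.009 0.518 0.855
  outer loop
   vertex 2.8 2.4 2.4
   vertex 1.6 0.4 3.6
   vertex 4.5 2.1 2.6
  endloop
 endfacet
 facet normal 0.185 0.476 -0.860
  outer loop
   vertex 1.8 0.8 1.3
   vertex 2.8 2.4 2.4
   vertex 4.5 2.1 2.6
  endloop
 endfacet
 facet normal -0.032 -0.993 0.112
  outer loop
   vertex 2.5 0.1 1.2
   vertex 3.9 0.1 1.6
   vertex 1.6 0.4 3.6
  endloop
 endfacet
 facet normal -0.708 -0.683 -0.180
  outer loop
   vertex 2.5 0.1 1.2
   vertex 1.6 0.4 3.6
   vertex 1.8 0.8 1.3
  endloop
 endfacet
 facet normal 0.255 0.370 -0.893
  outer loop
   vertex 2.5 0.1 1.2
   vertex 4.5 2.1 2.6
   vertex 3.9 0.1 1.6
  endloop
 endfacet
 facet normal 0.249 0.376 -0.893
  outer loop
   vertex 2.5 0.1 1.2
   vertex 1.8 0.8 1.3
   vertex 4.5 2.1 2.6
  endloop
 endfacet
 facet normal -0.387 0.634 0.669
  outer loop
   vertex 1.7 1.2 2.9
   vertex 1.6 0.4 3.6
   vertex 2.8 2.4 2.4
  endloop
 endfacet
 facet normal -0.995 0.057 -0.077
  outer loop
   vertex 1.7 1.2 2.9
   vertex 1.8 0.8 1.3
   vertex 1.6 0.4 3.6
  endloop
 endfacet
 facet normal -0.762 0.615 -0.201
  outer loop
   vertex 1.7 1.2 2.9
   vertex 2.8 2.4 2.4
   vertex 1.8 0.8 1.3
  endloop
 endfacet
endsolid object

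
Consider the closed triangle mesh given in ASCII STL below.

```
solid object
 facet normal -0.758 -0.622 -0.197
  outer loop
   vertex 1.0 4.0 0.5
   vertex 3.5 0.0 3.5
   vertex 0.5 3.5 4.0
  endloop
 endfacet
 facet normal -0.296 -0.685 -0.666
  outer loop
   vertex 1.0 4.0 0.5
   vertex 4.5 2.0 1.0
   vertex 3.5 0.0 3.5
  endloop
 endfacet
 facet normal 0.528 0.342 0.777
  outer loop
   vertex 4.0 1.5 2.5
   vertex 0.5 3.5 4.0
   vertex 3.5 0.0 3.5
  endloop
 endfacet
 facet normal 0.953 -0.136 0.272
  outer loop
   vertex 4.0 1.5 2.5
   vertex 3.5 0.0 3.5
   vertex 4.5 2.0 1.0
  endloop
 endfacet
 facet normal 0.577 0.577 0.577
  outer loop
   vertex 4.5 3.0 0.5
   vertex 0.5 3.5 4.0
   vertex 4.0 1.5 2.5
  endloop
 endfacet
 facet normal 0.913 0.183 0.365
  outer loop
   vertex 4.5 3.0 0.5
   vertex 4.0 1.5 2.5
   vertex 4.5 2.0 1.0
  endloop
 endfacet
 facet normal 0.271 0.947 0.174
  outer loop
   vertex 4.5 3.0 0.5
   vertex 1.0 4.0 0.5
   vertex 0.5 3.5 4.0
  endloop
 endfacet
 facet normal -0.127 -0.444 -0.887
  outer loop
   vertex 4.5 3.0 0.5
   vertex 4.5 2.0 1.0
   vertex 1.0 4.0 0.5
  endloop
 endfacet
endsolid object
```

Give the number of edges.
12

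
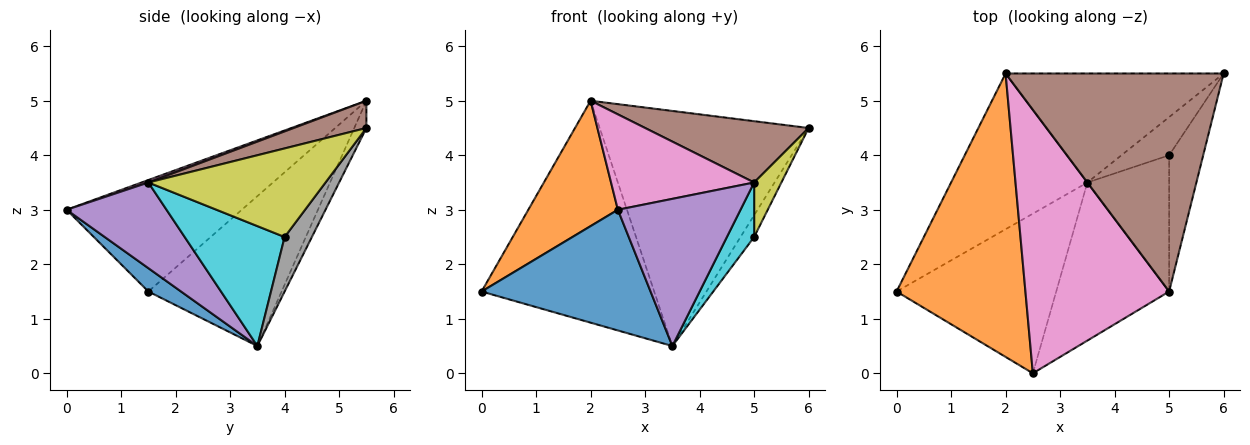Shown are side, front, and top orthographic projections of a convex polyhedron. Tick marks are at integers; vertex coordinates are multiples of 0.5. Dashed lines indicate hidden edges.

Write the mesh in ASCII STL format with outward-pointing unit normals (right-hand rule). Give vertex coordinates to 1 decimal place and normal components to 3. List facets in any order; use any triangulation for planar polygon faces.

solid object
 facet normal 0.116 -0.599 -0.792
  outer loop
   vertex 3.5 3.5 0.5
   vertex 2.5 0.0 3.0
   vertex 0.0 1.5 1.5
  endloop
 endfacet
 facet normal -0.621 -0.317 0.717
  outer loop
   vertex 2.0 5.5 5.0
   vertex 0.0 1.5 1.5
   vertex 2.5 0.0 3.0
  endloop
 endfacet
 facet normal -0.534 0.692 -0.486
  outer loop
   vertex 2.0 5.5 5.0
   vertex 3.5 3.5 0.5
   vertex 0.0 1.5 1.5
  endloop
 endfacet
 facet normal -0.053 0.906 -0.420
  outer loop
   vertex 2.0 5.5 5.0
   vertex 6.0 5.5 4.5
   vertex 3.5 3.5 0.5
  endloop
 endfacet
 facet normal 0.485 -0.596 -0.640
  outer loop
   vertex 5.0 1.5 3.5
   vertex 2.5 0.0 3.0
   vertex 3.5 3.5 0.5
  endloop
 endfacet
 facet normal 0.119 -0.269 0.956
  outer loop
   vertex 5.0 1.5 3.5
   vertex 6.0 5.5 4.5
   vertex 2.0 5.5 5.0
  endloop
 endfacet
 facet normal 0.016 -0.340 0.940
  outer loop
   vertex 5.0 1.5 3.5
   vertex 2.0 5.5 5.0
   vertex 2.5 0.0 3.0
  endloop
 endfacet
 facet normal 0.704 0.352 -0.616
  outer loop
   vertex 5.0 4.0 2.5
   vertex 3.5 3.5 0.5
   vertex 6.0 5.5 4.5
  endloop
 endfacet
 facet normal 0.924 -0.142 -0.355
  outer loop
   vertex 5.0 4.0 2.5
   vertex 6.0 5.5 4.5
   vertex 5.0 1.5 3.5
  endloop
 endfacet
 facet normal 0.806 -0.220 -0.550
  outer loop
   vertex 5.0 4.0 2.5
   vertex 5.0 1.5 3.5
   vertex 3.5 3.5 0.5
  endloop
 endfacet
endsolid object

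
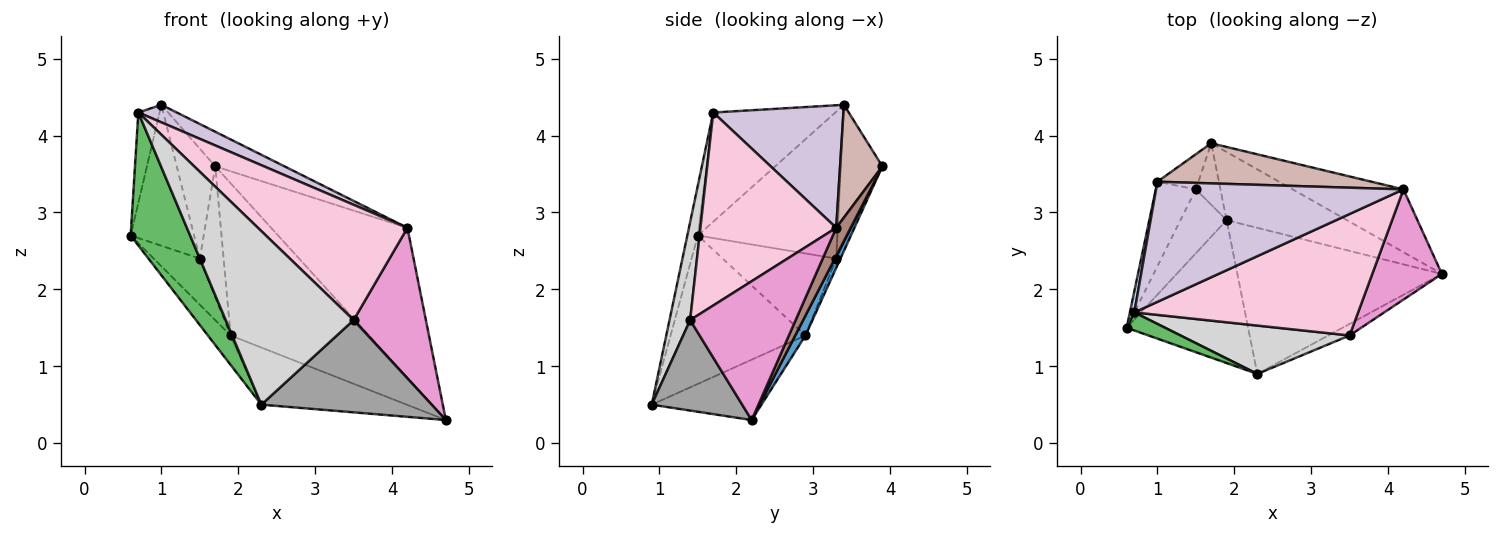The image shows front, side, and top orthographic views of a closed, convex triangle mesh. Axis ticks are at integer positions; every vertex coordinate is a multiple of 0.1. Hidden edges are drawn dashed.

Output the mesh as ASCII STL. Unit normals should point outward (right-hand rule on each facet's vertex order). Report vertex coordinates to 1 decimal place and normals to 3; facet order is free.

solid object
 facet normal 0.067 0.911 -0.408
  outer loop
   vertex 1.9 2.9 1.4
   vertex 1.7 3.9 3.6
   vertex 4.7 2.2 0.3
  endloop
 endfacet
 facet normal -0.984 0.171 0.040
  outer loop
   vertex 0.7 1.7 4.3
   vertex 1.0 3.4 4.4
   vertex 0.6 1.5 2.7
  endloop
 endfacet
 facet normal -0.767 0.129 -0.628
  outer loop
   vertex 2.3 0.9 0.5
   vertex 0.6 1.5 2.7
   vertex 1.9 2.9 1.4
  endloop
 endfacet
 facet normal -0.265 0.351 -0.898
  outer loop
   vertex 2.3 0.9 0.5
   vertex 1.9 2.9 1.4
   vertex 4.7 2.2 0.3
  endloop
 endfacet
 facet normal -0.173 -0.976 0.133
  outer loop
   vertex 2.3 0.9 0.5
   vertex 0.7 1.7 4.3
   vertex 0.6 1.5 2.7
  endloop
 endfacet
 facet normal -0.717 0.664 -0.212
  outer loop
   vertex 1.5 3.3 2.4
   vertex 1.0 3.4 4.4
   vertex 1.7 3.9 3.6
  endloop
 endfacet
 facet normal -0.158 0.894 -0.420
  outer loop
   vertex 1.5 3.3 2.4
   vertex 1.7 3.9 3.6
   vertex 1.9 2.9 1.4
  endloop
 endfacet
 facet normal -0.884 0.402 -0.241
  outer loop
   vertex 1.5 3.3 2.4
   vertex 0.6 1.5 2.7
   vertex 1.0 3.4 4.4
  endloop
 endfacet
 facet normal -0.822 0.334 -0.462
  outer loop
   vertex 1.5 3.3 2.4
   vertex 1.9 2.9 1.4
   vertex 0.6 1.5 2.7
  endloop
 endfacet
 facet normal 0.440 -0.130 0.888
  outer loop
   vertex 4.2 3.3 2.8
   vertex 1.0 3.4 4.4
   vertex 0.7 1.7 4.3
  endloop
 endfacet
 facet normal 0.097 0.918 -0.384
  outer loop
   vertex 4.2 3.3 2.8
   vertex 4.7 2.2 0.3
   vertex 1.7 3.9 3.6
  endloop
 endfacet
 facet normal 0.371 0.607 0.703
  outer loop
   vertex 4.2 3.3 2.8
   vertex 1.7 3.9 3.6
   vertex 1.0 3.4 4.4
  endloop
 endfacet
 facet normal 0.762 -0.522 0.382
  outer loop
   vertex 3.5 1.4 1.6
   vertex 4.7 2.2 0.3
   vertex 4.2 3.3 2.8
  endloop
 endfacet
 facet normal 0.530 -0.584 0.615
  outer loop
   vertex 3.5 1.4 1.6
   vertex 4.2 3.3 2.8
   vertex 0.7 1.7 4.3
  endloop
 endfacet
 facet normal 0.466 -0.878 -0.110
  outer loop
   vertex 3.5 1.4 1.6
   vertex 2.3 0.9 0.5
   vertex 4.7 2.2 0.3
  endloop
 endfacet
 facet normal 0.154 -0.952 0.265
  outer loop
   vertex 3.5 1.4 1.6
   vertex 0.7 1.7 4.3
   vertex 2.3 0.9 0.5
  endloop
 endfacet
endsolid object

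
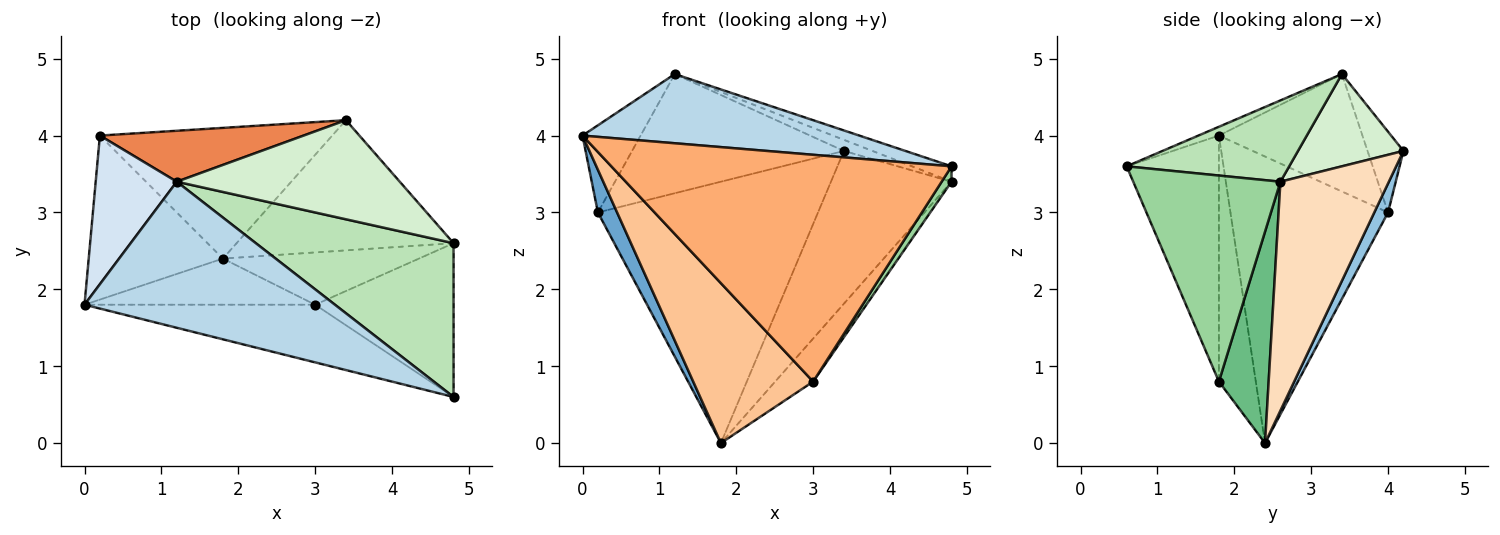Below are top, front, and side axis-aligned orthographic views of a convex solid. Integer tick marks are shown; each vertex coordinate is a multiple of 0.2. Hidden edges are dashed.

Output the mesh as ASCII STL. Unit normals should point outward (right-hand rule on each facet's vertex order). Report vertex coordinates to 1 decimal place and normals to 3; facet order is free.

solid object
 facet normal -0.900 -0.110 -0.422
  outer loop
   vertex 0.2 4.0 3.0
   vertex 1.8 2.4 0.0
   vertex 0.0 1.8 4.0
  endloop
 endfacet
 facet normal 0.056 0.893 -0.447
  outer loop
   vertex 0.2 4.0 3.0
   vertex 3.4 4.2 3.8
   vertex 1.8 2.4 0.0
  endloop
 endfacet
 facet normal -0.032 -0.428 0.903
  outer loop
   vertex 1.2 3.4 4.8
   vertex 0.0 1.8 4.0
   vertex 4.8 0.6 3.6
  endloop
 endfacet
 facet normal -0.781 0.316 0.539
  outer loop
   vertex 1.2 3.4 4.8
   vertex 0.2 4.0 3.0
   vertex 0.0 1.8 4.0
  endloop
 endfacet
 facet normal -0.154 0.909 0.388
  outer loop
   vertex 1.2 3.4 4.8
   vertex 3.4 4.2 3.8
   vertex 0.2 4.0 3.0
  endloop
 endfacet
 facet normal -0.254 -0.937 -0.238
  outer loop
   vertex 3.0 1.8 0.8
   vertex 4.8 0.6 3.6
   vertex 0.0 1.8 4.0
  endloop
 endfacet
 facet normal -0.284 -0.921 -0.266
  outer loop
   vertex 3.0 1.8 0.8
   vertex 0.0 1.8 4.0
   vertex 1.8 2.4 0.0
  endloop
 endfacet
 facet normal 0.565 0.628 -0.535
  outer loop
   vertex 4.8 2.6 3.4
   vertex 1.8 2.4 0.0
   vertex 3.4 4.2 3.8
  endloop
 endfacet
 facet normal 0.640 0.489 -0.593
  outer loop
   vertex 4.8 2.6 3.4
   vertex 3.0 1.8 0.8
   vertex 1.8 2.4 0.0
  endloop
 endfacet
 facet normal 0.829 -0.056 -0.557
  outer loop
   vertex 4.8 2.6 3.4
   vertex 4.8 0.6 3.6
   vertex 3.0 1.8 0.8
  endloop
 endfacet
 facet normal 0.379 0.092 0.921
  outer loop
   vertex 4.8 2.6 3.4
   vertex 1.2 3.4 4.8
   vertex 4.8 0.6 3.6
  endloop
 endfacet
 facet normal 0.380 0.103 0.919
  outer loop
   vertex 4.8 2.6 3.4
   vertex 3.4 4.2 3.8
   vertex 1.2 3.4 4.8
  endloop
 endfacet
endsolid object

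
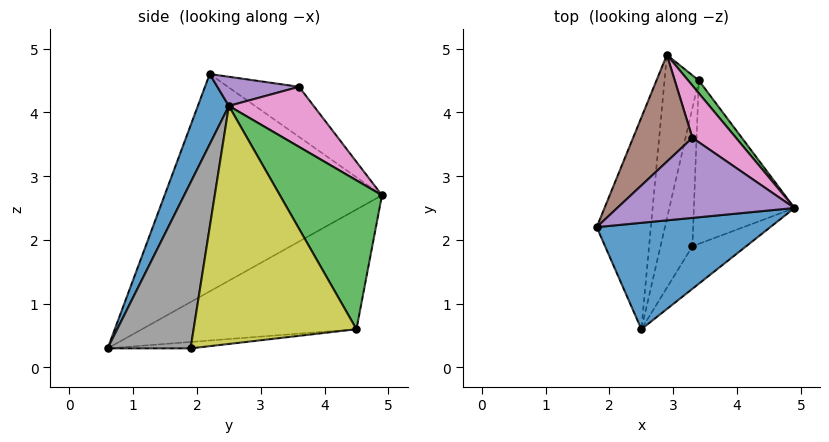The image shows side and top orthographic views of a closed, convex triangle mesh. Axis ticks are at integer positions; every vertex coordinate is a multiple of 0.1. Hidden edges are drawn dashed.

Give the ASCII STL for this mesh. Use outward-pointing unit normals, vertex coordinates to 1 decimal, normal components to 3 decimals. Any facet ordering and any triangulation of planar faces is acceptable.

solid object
 facet normal 0.148 -0.919 0.366
  outer loop
   vertex 2.5 0.6 0.3
   vertex 4.9 2.5 4.1
   vertex 1.8 2.2 4.6
  endloop
 endfacet
 facet normal -0.947 0.220 -0.236
  outer loop
   vertex 2.5 0.6 0.3
   vertex 1.8 2.2 4.6
   vertex 2.9 4.9 2.7
  endloop
 endfacet
 facet normal 0.751 0.658 0.054
  outer loop
   vertex 3.4 4.5 0.6
   vertex 2.9 4.9 2.7
   vertex 4.9 2.5 4.1
  endloop
 endfacet
 facet normal -0.934 0.236 -0.267
  outer loop
   vertex 3.4 4.5 0.6
   vertex 2.5 0.6 0.3
   vertex 2.9 4.9 2.7
  endloop
 endfacet
 facet normal 0.162 -0.033 0.986
  outer loop
   vertex 3.3 3.6 4.4
   vertex 1.8 2.2 4.6
   vertex 4.9 2.5 4.1
  endloop
 endfacet
 facet normal -0.504 0.625 0.596
  outer loop
   vertex 3.3 3.6 4.4
   vertex 2.9 4.9 2.7
   vertex 1.8 2.2 4.6
  endloop
 endfacet
 facet normal 0.567 0.713 0.412
  outer loop
   vertex 3.3 3.6 4.4
   vertex 4.9 2.5 4.1
   vertex 2.9 4.9 2.7
  endloop
 endfacet
 facet normal 0.821 -0.505 -0.266
  outer loop
   vertex 3.3 1.9 0.3
   vertex 4.9 2.5 4.1
   vertex 2.5 0.6 0.3
  endloop
 endfacet
 facet normal 0.921 0.009 -0.389
  outer loop
   vertex 3.3 1.9 0.3
   vertex 3.4 4.5 0.6
   vertex 4.9 2.5 4.1
  endloop
 endfacet
 facet normal -0.195 0.120 -0.974
  outer loop
   vertex 3.3 1.9 0.3
   vertex 2.5 0.6 0.3
   vertex 3.4 4.5 0.6
  endloop
 endfacet
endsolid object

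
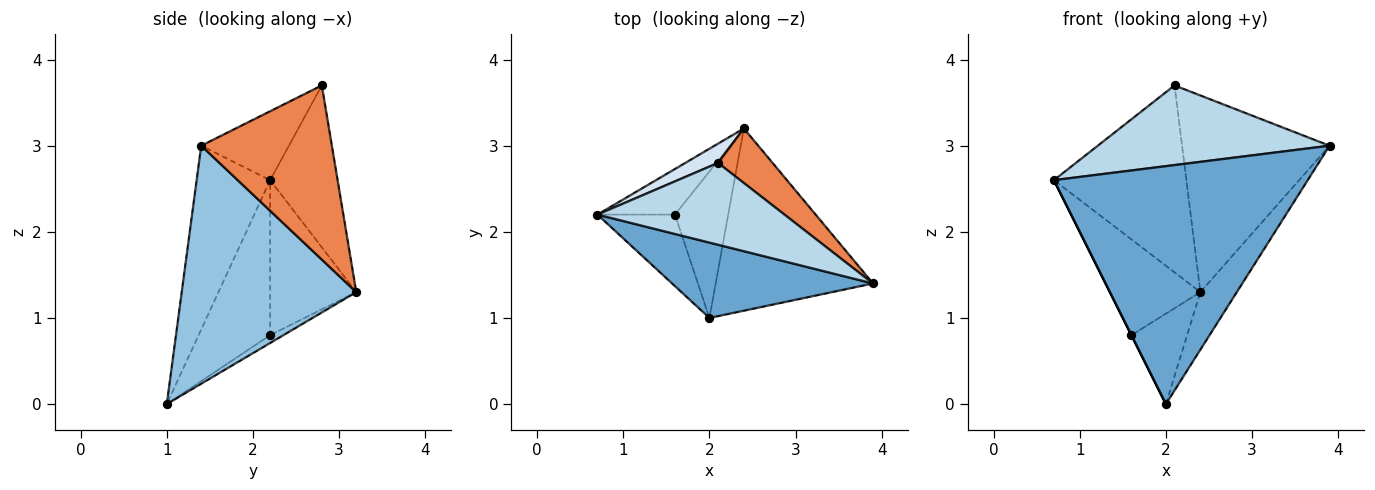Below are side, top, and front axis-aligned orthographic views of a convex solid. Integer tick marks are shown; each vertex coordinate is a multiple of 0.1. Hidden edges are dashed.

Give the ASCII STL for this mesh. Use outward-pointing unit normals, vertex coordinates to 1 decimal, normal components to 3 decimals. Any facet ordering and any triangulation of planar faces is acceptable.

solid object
 facet normal -0.266 -0.919 0.291
  outer loop
   vertex 2.0 1.0 0.0
   vertex 3.9 1.4 3.0
   vertex 0.7 2.2 2.6
  endloop
 endfacet
 facet normal 0.822 0.172 -0.543
  outer loop
   vertex 2.0 1.0 0.0
   vertex 2.4 3.2 1.3
   vertex 3.9 1.4 3.0
  endloop
 endfacet
 facet normal -0.255 -0.675 0.693
  outer loop
   vertex 2.1 2.8 3.7
   vertex 0.7 2.2 2.6
   vertex 3.9 1.4 3.0
  endloop
 endfacet
 facet normal -0.452 0.887 0.091
  outer loop
   vertex 2.1 2.8 3.7
   vertex 2.4 3.2 1.3
   vertex 0.7 2.2 2.6
  endloop
 endfacet
 facet normal 0.649 0.733 0.203
  outer loop
   vertex 2.1 2.8 3.7
   vertex 3.9 1.4 3.0
   vertex 2.4 3.2 1.3
  endloop
 endfacet
 facet normal -0.652 0.685 -0.326
  outer loop
   vertex 1.6 2.2 0.8
   vertex 0.7 2.2 2.6
   vertex 2.4 3.2 1.3
  endloop
 endfacet
 facet normal -0.894 0.000 -0.447
  outer loop
   vertex 1.6 2.2 0.8
   vertex 2.0 1.0 0.0
   vertex 0.7 2.2 2.6
  endloop
 endfacet
 facet normal -0.124 0.521 -0.844
  outer loop
   vertex 1.6 2.2 0.8
   vertex 2.4 3.2 1.3
   vertex 2.0 1.0 0.0
  endloop
 endfacet
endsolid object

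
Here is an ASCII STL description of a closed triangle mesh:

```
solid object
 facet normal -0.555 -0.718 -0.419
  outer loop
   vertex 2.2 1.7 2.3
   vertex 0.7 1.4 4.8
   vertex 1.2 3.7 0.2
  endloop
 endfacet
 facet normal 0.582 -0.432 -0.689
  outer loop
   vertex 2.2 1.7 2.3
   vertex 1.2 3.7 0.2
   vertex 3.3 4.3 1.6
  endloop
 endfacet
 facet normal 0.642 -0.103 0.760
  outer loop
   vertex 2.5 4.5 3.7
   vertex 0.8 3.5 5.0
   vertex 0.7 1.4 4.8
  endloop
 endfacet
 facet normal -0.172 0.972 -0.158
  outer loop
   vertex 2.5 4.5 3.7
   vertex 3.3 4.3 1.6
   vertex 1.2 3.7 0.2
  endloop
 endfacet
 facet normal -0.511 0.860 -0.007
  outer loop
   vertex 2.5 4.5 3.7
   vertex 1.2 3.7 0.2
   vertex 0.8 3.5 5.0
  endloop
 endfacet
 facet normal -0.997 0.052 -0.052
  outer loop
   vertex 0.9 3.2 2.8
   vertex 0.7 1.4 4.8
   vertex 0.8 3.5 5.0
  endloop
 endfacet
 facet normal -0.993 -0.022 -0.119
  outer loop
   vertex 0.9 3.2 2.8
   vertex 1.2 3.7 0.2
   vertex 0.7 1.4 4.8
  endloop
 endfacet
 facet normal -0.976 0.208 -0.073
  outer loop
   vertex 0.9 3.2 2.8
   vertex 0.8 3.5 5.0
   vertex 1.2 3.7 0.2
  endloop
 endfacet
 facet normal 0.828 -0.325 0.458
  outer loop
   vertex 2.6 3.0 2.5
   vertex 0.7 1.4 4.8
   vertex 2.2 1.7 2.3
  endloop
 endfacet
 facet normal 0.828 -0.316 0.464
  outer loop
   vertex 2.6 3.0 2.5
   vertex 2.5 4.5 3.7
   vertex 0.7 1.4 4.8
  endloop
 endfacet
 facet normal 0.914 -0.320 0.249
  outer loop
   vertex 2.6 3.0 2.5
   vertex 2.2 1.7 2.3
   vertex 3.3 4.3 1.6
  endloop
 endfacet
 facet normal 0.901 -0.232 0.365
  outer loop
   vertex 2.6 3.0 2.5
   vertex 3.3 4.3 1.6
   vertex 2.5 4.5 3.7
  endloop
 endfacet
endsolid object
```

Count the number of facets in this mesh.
12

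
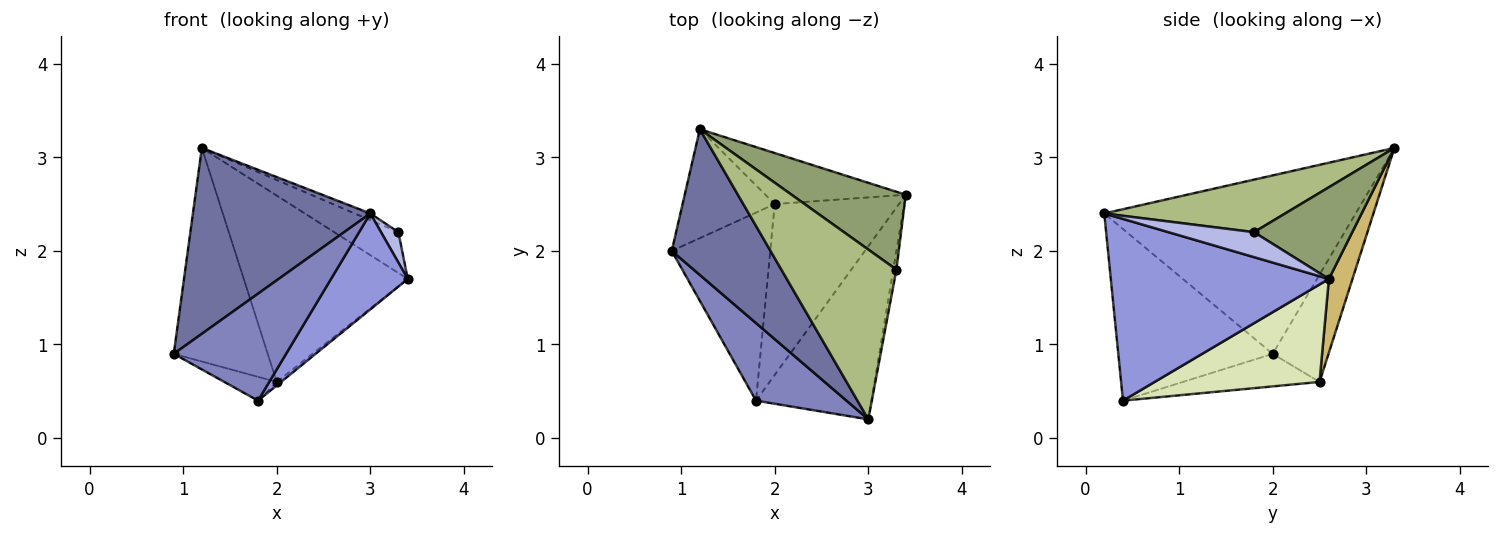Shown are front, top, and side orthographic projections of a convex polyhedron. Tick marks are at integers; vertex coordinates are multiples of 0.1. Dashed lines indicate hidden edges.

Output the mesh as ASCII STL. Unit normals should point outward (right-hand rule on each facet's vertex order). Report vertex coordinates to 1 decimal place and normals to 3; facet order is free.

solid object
 facet normal -0.745 -0.525 0.412
  outer loop
   vertex 1.2 3.3 3.1
   vertex 0.9 2.0 0.9
   vertex 3.0 0.2 2.4
  endloop
 endfacet
 facet normal -0.744 -0.541 0.392
  outer loop
   vertex 1.8 0.4 0.4
   vertex 3.0 0.2 2.4
   vertex 0.9 2.0 0.9
  endloop
 endfacet
 facet normal 0.809 -0.285 -0.514
  outer loop
   vertex 1.8 0.4 0.4
   vertex 3.4 2.6 1.7
   vertex 3.0 0.2 2.4
  endloop
 endfacet
 facet normal 0.973 -0.198 -0.122
  outer loop
   vertex 3.3 1.8 2.2
   vertex 3.0 0.2 2.4
   vertex 3.4 2.6 1.7
  endloop
 endfacet
 facet normal 0.580 0.379 0.722
  outer loop
   vertex 3.3 1.8 2.2
   vertex 3.4 2.6 1.7
   vertex 1.2 3.3 3.1
  endloop
 endfacet
 facet normal 0.415 0.036 0.909
  outer loop
   vertex 3.3 1.8 2.2
   vertex 1.2 3.3 3.1
   vertex 3.0 0.2 2.4
  endloop
 endfacet
 facet normal -0.311 0.119 -0.943
  outer loop
   vertex 2.0 2.5 0.6
   vertex 1.8 0.4 0.4
   vertex 0.9 2.0 0.9
  endloop
 endfacet
 facet normal 0.617 0.016 -0.787
  outer loop
   vertex 2.0 2.5 0.6
   vertex 3.4 2.6 1.7
   vertex 1.8 0.4 0.4
  endloop
 endfacet
 facet normal -0.467 0.788 -0.402
  outer loop
   vertex 2.0 2.5 0.6
   vertex 0.9 2.0 0.9
   vertex 1.2 3.3 3.1
  endloop
 endfacet
 facet normal 0.137 0.955 -0.262
  outer loop
   vertex 2.0 2.5 0.6
   vertex 1.2 3.3 3.1
   vertex 3.4 2.6 1.7
  endloop
 endfacet
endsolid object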